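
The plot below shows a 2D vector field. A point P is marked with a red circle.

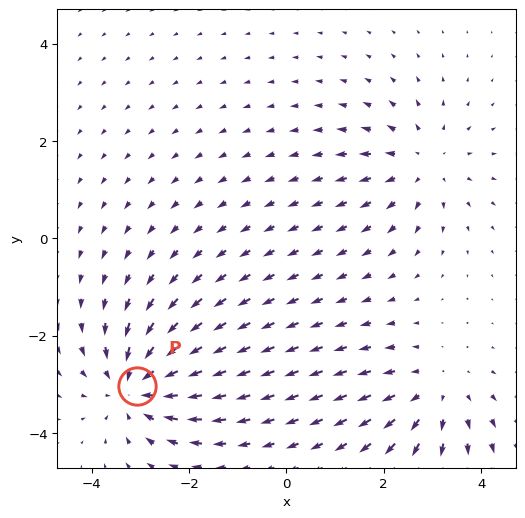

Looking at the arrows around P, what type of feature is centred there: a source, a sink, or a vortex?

At P (-3.1, -3.0) the arrows converge inward. Divergence about -4, curl ≈0 — negative divergence with near-zero curl is a sink.

sink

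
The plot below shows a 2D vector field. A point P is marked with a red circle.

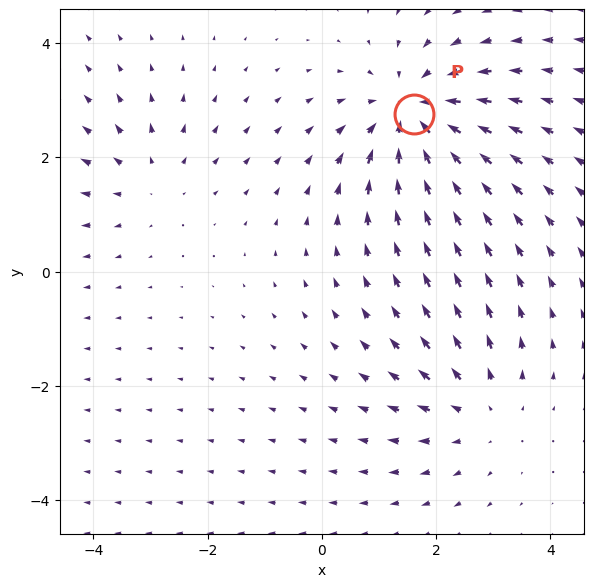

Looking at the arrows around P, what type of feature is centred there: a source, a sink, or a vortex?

sink

At P (1.6, 2.8) the arrows converge inward. Divergence about -5, curl ≈0 — negative divergence with near-zero curl is a sink.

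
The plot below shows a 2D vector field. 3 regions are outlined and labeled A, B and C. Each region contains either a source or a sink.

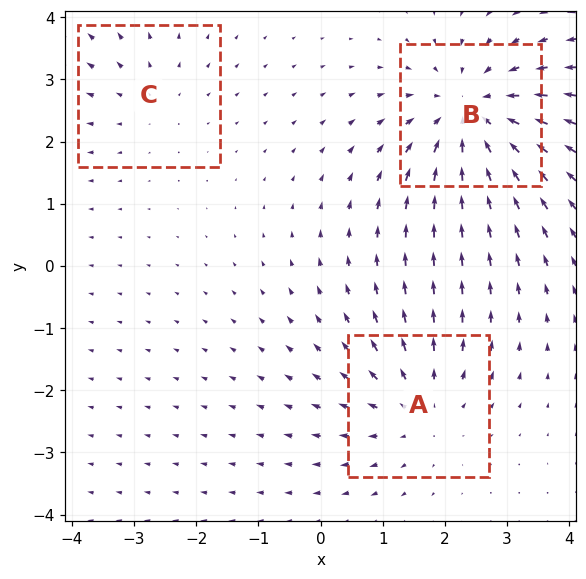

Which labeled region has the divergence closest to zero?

Divergence at each region's feature centre — A: about +3, B: about -4, C: about +2. Region C is closest to zero.

C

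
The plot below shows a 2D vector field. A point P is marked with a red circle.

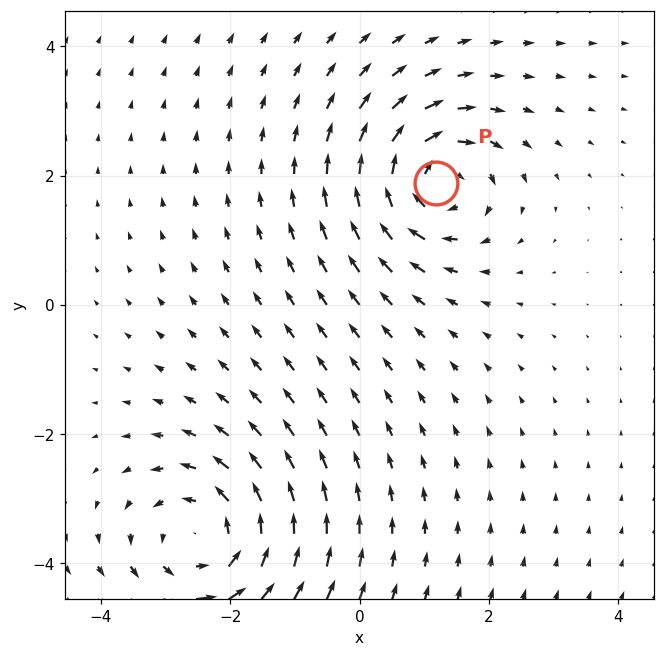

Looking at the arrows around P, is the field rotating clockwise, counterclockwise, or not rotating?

clockwise

Near P at (1.2, 1.9) the arrows circulate clockwise. The curl (z-component) there is about -5; negative curl means clockwise rotation.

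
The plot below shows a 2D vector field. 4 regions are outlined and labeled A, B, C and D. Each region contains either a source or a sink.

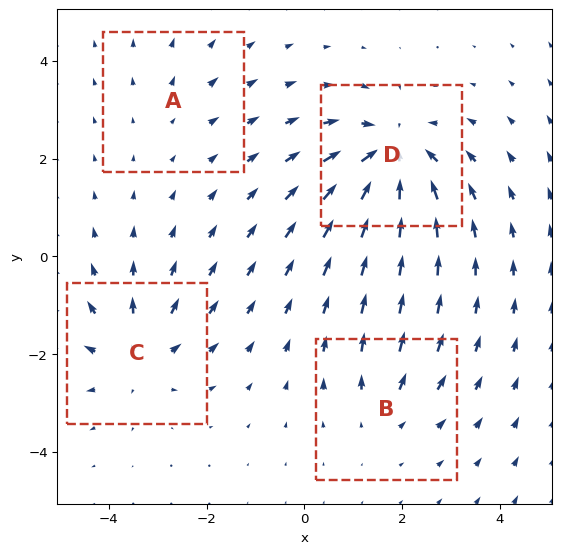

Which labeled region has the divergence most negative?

Divergence at each region's feature centre — A: about +2, B: about +3, C: about +5, D: about -7. Region D is most negative.

D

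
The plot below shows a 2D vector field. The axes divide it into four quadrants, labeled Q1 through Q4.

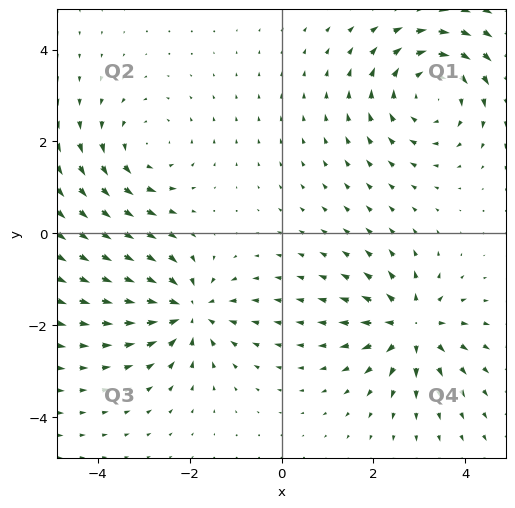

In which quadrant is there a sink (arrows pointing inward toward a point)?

The sink sits at approximately (-2.0, -1.7), which lies in quadrant Q3. The divergence there is about -4, negative as expected for a sink.

Q3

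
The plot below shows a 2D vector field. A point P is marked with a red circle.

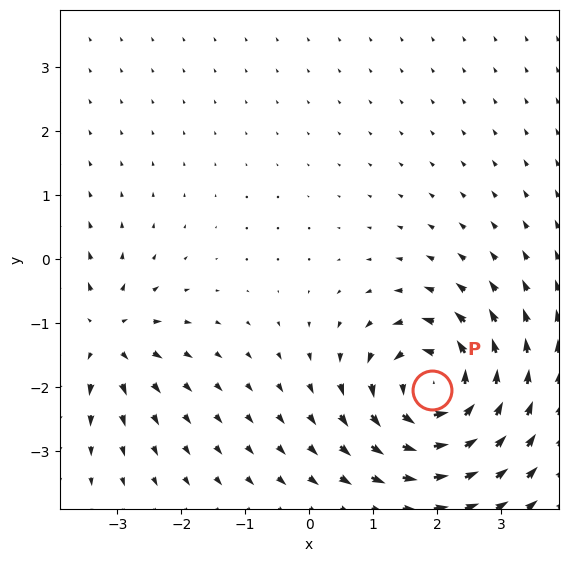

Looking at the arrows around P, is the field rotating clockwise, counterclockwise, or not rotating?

Near P at (1.9, -2.0) the arrows circulate counterclockwise. The curl (z-component) there is about +7; positive curl means counterclockwise rotation.

counterclockwise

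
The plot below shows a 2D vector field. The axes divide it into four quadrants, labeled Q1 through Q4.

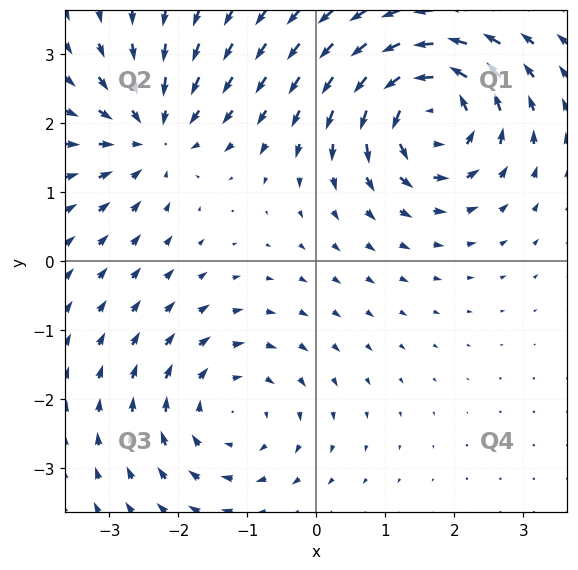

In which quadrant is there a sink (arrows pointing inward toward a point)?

The sink sits at approximately (-2.4, 1.8), which lies in quadrant Q2. The divergence there is about -4, negative as expected for a sink.

Q2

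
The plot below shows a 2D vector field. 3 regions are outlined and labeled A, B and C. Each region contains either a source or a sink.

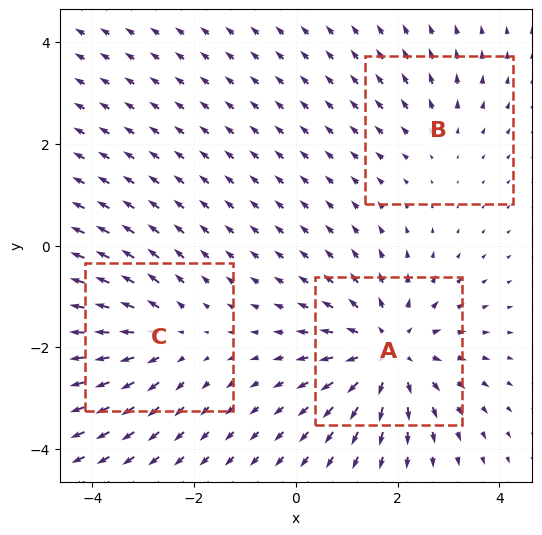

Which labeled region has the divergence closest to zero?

Divergence at each region's feature centre — A: about +4, B: about +2, C: about +3. Region B is closest to zero.

B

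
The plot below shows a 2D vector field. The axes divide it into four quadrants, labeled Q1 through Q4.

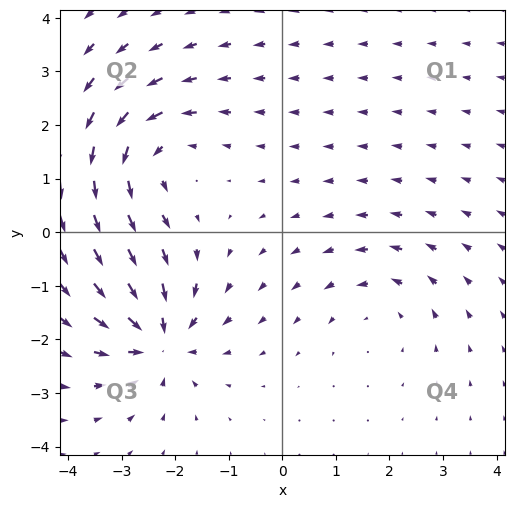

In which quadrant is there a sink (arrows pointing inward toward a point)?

The sink sits at approximately (-2.3, -2.0), which lies in quadrant Q3. The divergence there is about -6, negative as expected for a sink.

Q3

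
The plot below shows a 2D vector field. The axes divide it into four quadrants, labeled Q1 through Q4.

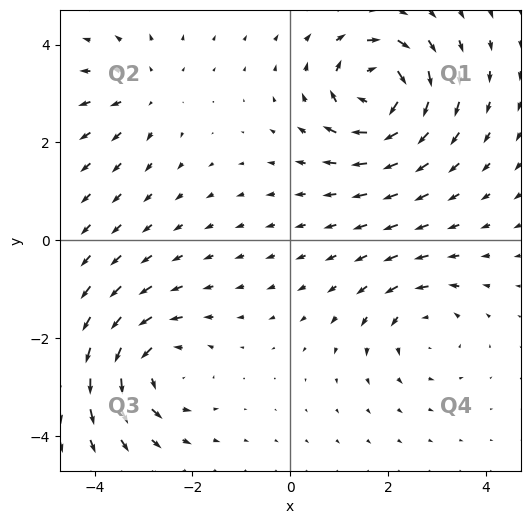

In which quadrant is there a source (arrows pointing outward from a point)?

The source sits at approximately (-3.0, 3.0), which lies in quadrant Q2. The divergence there is about +3, positive as expected for a source.

Q2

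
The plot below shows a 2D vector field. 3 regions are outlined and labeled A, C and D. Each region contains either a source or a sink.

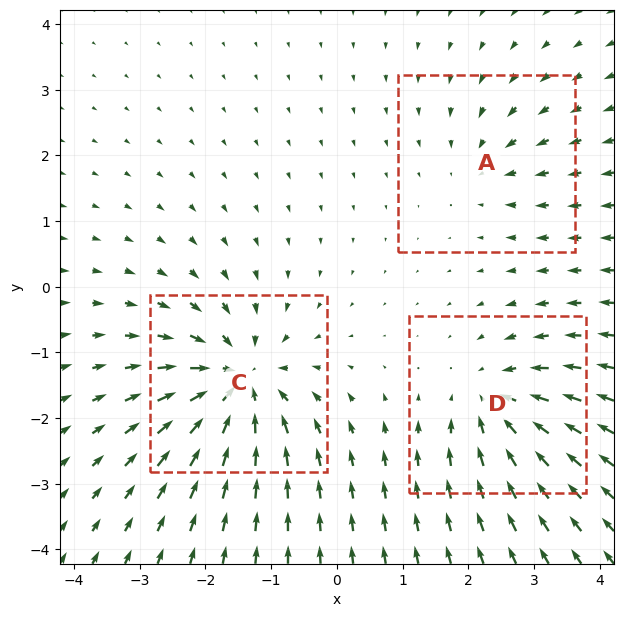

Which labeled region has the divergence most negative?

Divergence at each region's feature centre — A: about -2, C: about -6, D: about -4. Region C is most negative.

C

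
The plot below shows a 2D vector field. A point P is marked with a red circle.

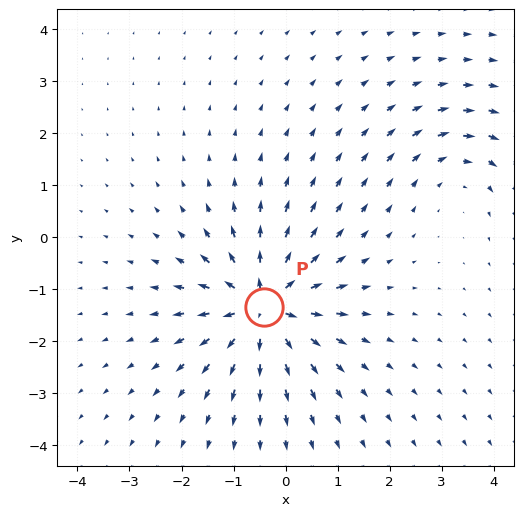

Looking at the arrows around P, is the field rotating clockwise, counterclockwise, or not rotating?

Near P at (-0.4, -1.3) the arrows show no circulation. The curl there is ≈0.

not rotating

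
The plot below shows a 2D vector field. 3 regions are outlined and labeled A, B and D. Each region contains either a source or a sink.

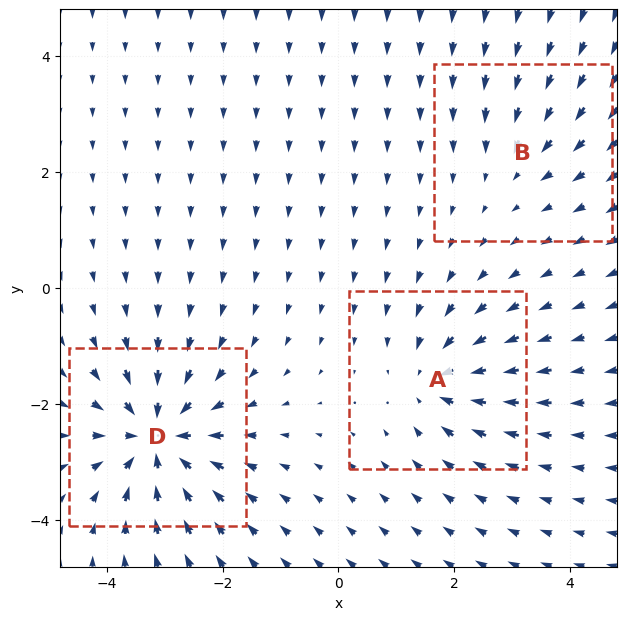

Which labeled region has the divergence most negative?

D

Divergence at each region's feature centre — A: about -4, B: about -2, D: about -6. Region D is most negative.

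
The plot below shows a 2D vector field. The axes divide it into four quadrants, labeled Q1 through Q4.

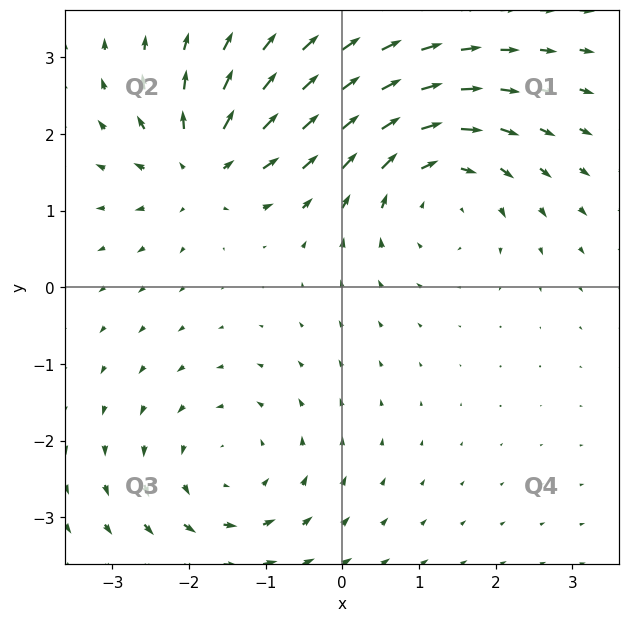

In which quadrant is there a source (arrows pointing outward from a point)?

Q2

The source sits at approximately (-1.8, 1.6), which lies in quadrant Q2. The divergence there is about +5, positive as expected for a source.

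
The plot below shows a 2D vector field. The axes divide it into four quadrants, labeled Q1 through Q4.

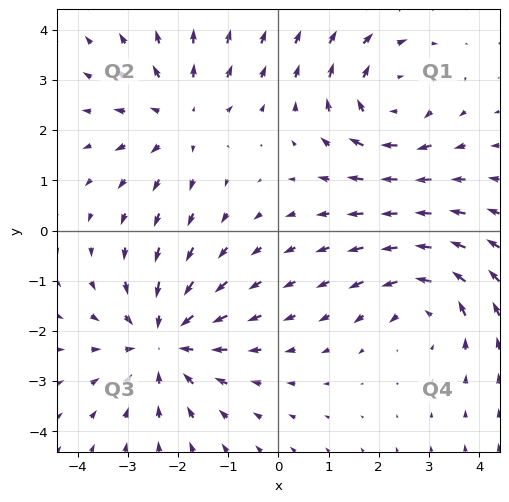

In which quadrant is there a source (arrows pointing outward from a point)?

The source sits at approximately (-2.0, 2.3), which lies in quadrant Q2. The divergence there is about +3, positive as expected for a source.

Q2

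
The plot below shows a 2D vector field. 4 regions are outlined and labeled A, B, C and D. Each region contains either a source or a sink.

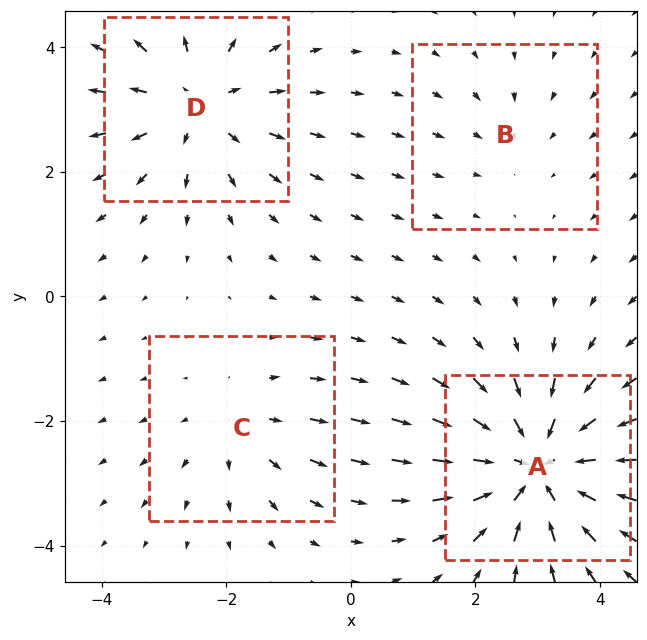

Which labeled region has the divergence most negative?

Divergence at each region's feature centre — A: about -6, B: about -2, C: about +3, D: about +4. Region A is most negative.

A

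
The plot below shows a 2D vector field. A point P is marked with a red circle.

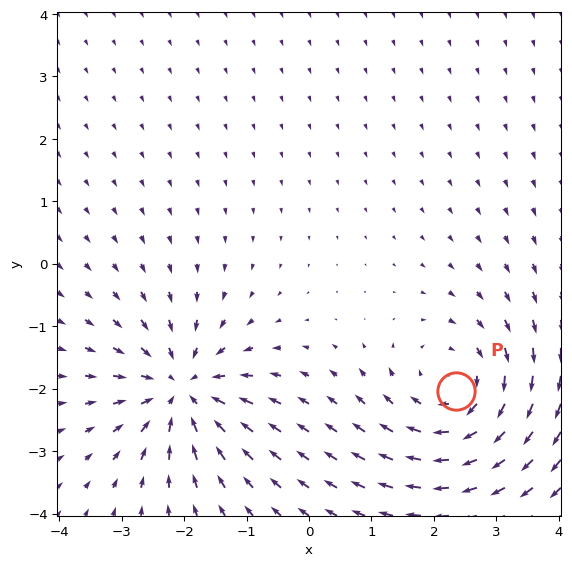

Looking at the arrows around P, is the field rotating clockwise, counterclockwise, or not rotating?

Near P at (2.3, -2.0) the arrows circulate clockwise. The curl (z-component) there is about -4; negative curl means clockwise rotation.

clockwise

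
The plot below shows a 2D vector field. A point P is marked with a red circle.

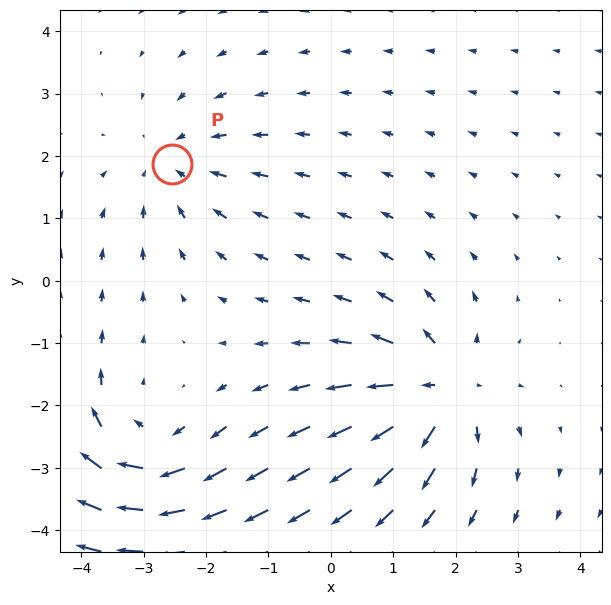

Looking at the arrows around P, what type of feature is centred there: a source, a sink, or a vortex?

At P (-2.5, 1.9) the arrows converge inward. Divergence about -3, curl ≈0 — negative divergence with near-zero curl is a sink.

sink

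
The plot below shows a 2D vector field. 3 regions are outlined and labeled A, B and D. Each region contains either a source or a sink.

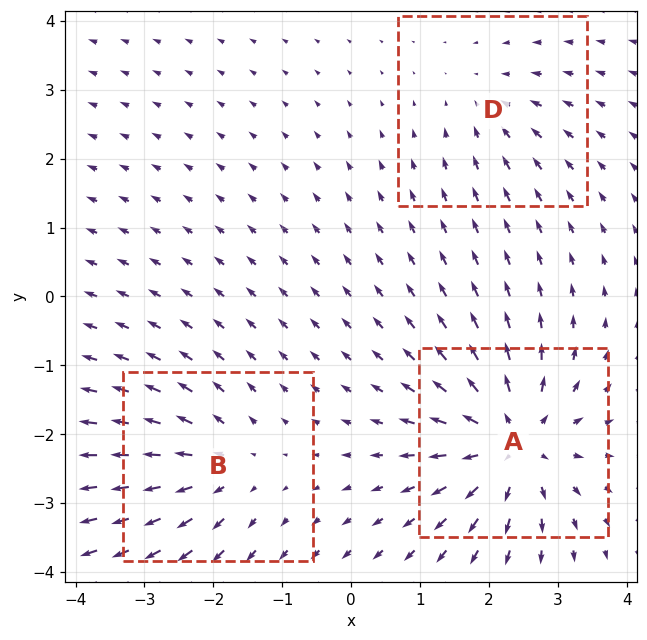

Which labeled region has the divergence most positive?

Divergence at each region's feature centre — A: about +6, B: about +3, D: about -2. Region A is most positive.

A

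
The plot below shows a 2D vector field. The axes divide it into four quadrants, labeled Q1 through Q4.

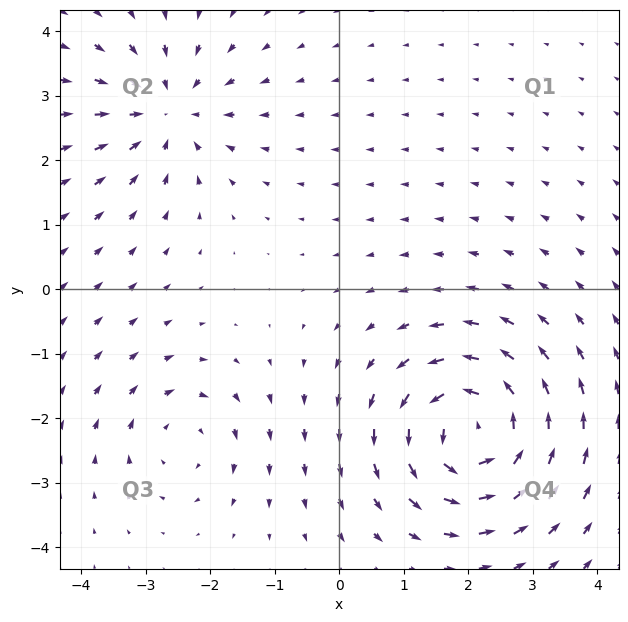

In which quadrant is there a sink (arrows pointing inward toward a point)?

The sink sits at approximately (-2.7, 2.8), which lies in quadrant Q2. The divergence there is about -4, negative as expected for a sink.

Q2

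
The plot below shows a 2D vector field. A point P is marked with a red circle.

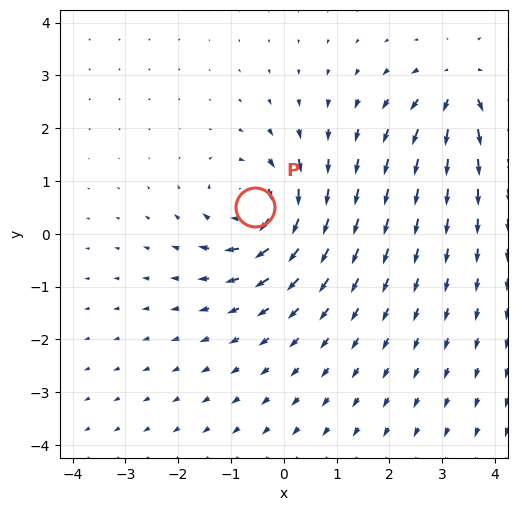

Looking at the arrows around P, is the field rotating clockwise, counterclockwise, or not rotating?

Near P at (-0.5, 0.5) the arrows circulate clockwise. The curl (z-component) there is about -6; negative curl means clockwise rotation.

clockwise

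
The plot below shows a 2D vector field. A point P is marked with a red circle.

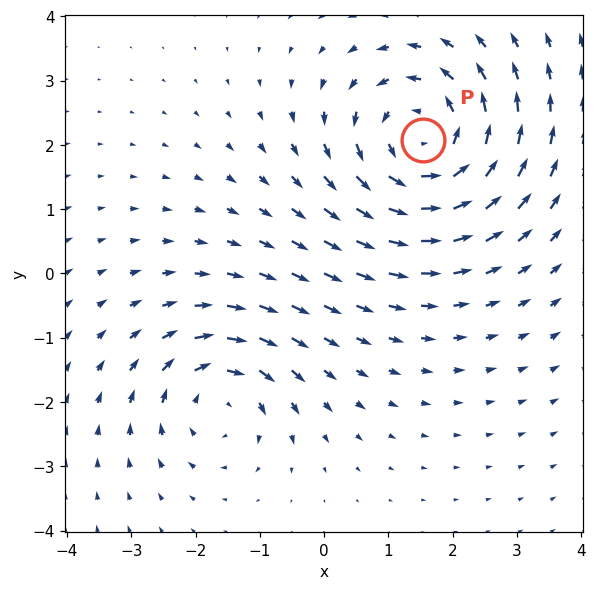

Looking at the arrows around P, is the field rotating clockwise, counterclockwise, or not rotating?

counterclockwise

Near P at (1.5, 2.1) the arrows circulate counterclockwise. The curl (z-component) there is about +4; positive curl means counterclockwise rotation.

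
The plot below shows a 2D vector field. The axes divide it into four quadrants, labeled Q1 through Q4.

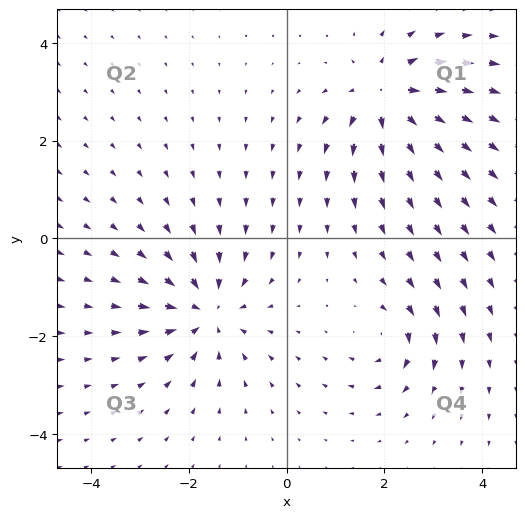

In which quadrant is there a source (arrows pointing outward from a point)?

Q1

The source sits at approximately (2.1, 2.9), which lies in quadrant Q1. The divergence there is about +5, positive as expected for a source.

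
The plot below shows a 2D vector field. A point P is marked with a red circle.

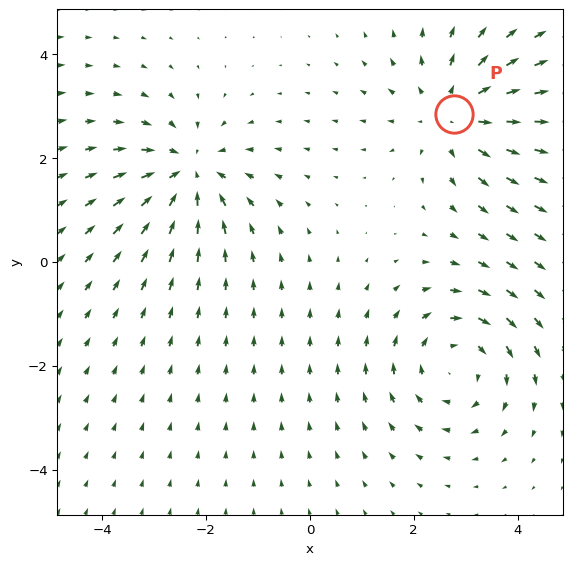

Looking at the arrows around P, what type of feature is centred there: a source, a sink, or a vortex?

source

At P (2.8, 2.8) the arrows spread outward. Divergence about +2, curl ≈0 — positive divergence with near-zero curl is a source.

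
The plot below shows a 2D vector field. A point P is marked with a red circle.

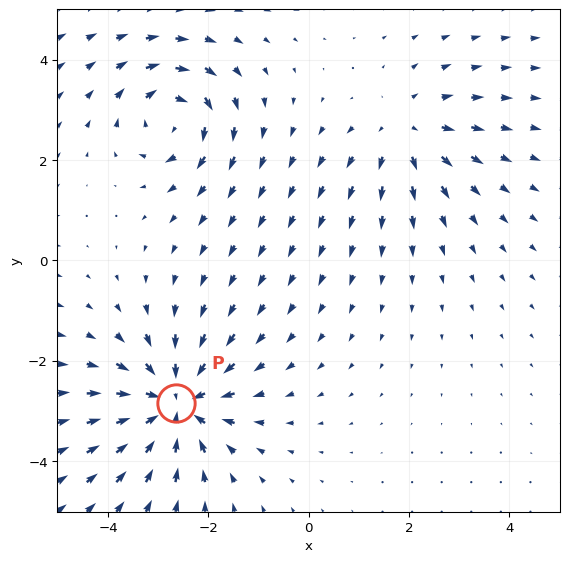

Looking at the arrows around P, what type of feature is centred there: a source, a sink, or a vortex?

At P (-2.6, -2.9) the arrows converge inward. Divergence about -6, curl ≈0 — negative divergence with near-zero curl is a sink.

sink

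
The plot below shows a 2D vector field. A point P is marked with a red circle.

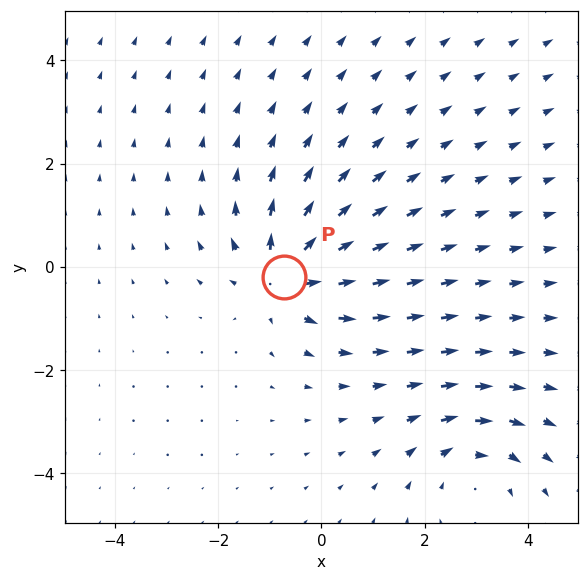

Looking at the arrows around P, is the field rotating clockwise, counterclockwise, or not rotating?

Near P at (-0.7, -0.2) the arrows show no circulation. The curl there is ≈0.

not rotating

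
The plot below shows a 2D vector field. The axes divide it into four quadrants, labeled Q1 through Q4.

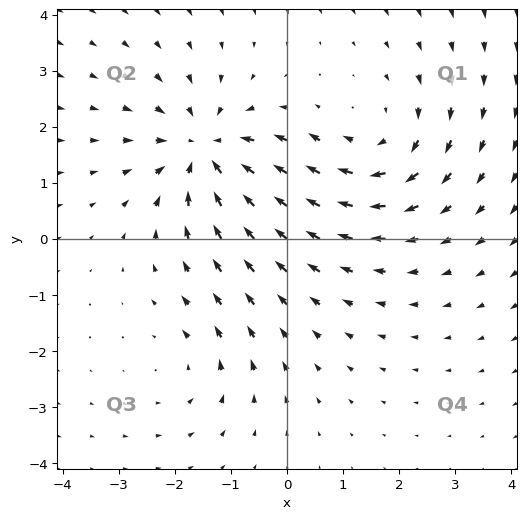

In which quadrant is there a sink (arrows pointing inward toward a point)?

The sink sits at approximately (-1.5, 1.6), which lies in quadrant Q2. The divergence there is about -5, negative as expected for a sink.

Q2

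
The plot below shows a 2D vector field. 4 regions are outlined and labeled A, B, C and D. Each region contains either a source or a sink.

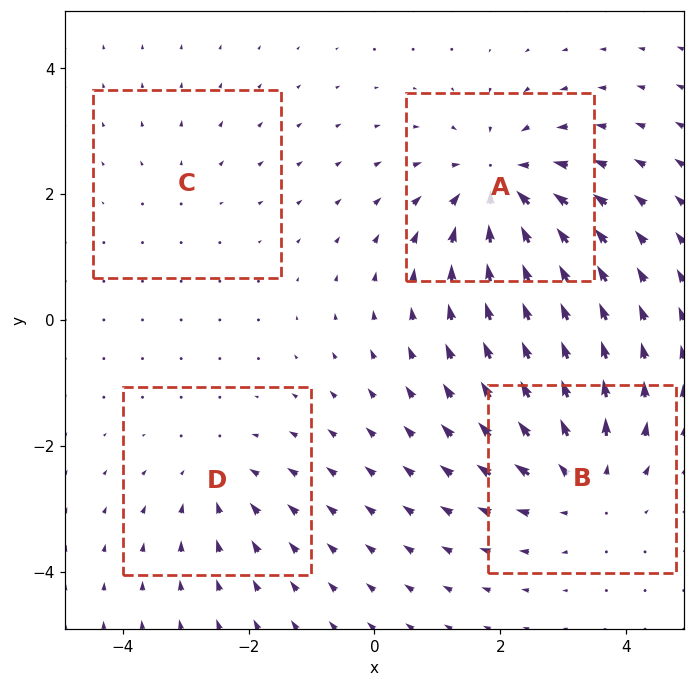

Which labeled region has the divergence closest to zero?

C

Divergence at each region's feature centre — A: about -6, B: about +5, C: about +2, D: about -3. Region C is closest to zero.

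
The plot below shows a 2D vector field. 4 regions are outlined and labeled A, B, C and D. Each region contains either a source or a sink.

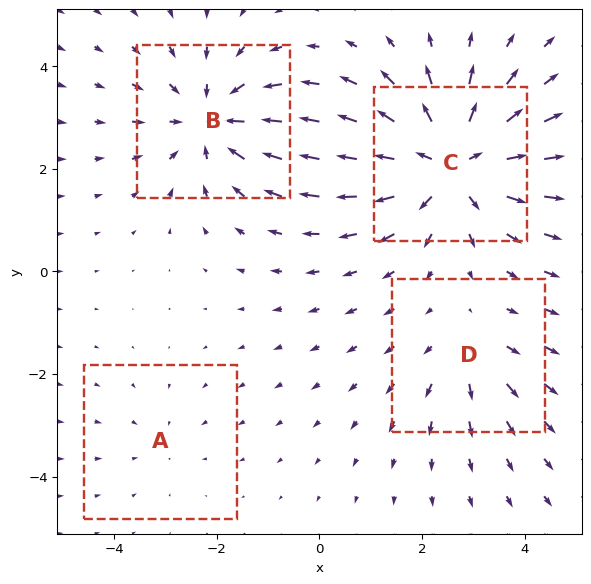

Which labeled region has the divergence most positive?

C

Divergence at each region's feature centre — A: about -2, B: about -5, C: about +6, D: about +3. Region C is most positive.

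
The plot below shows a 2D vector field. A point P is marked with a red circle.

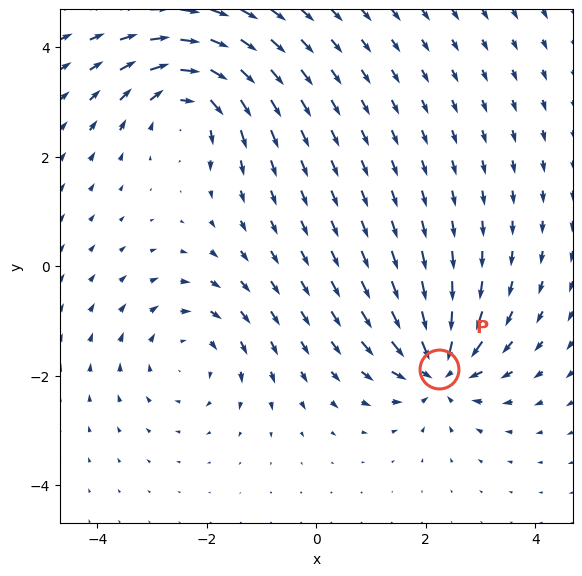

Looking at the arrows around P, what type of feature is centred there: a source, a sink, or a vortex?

sink

At P (2.2, -1.9) the arrows converge inward. Divergence about -7, curl ≈0 — negative divergence with near-zero curl is a sink.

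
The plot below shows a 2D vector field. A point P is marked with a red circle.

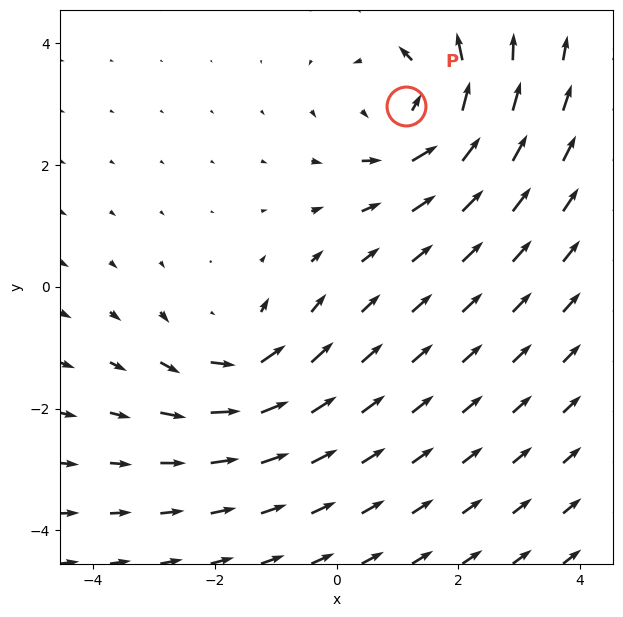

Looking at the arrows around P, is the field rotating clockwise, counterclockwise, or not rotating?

Near P at (1.1, 3.0) the arrows circulate counterclockwise. The curl (z-component) there is about +4; positive curl means counterclockwise rotation.

counterclockwise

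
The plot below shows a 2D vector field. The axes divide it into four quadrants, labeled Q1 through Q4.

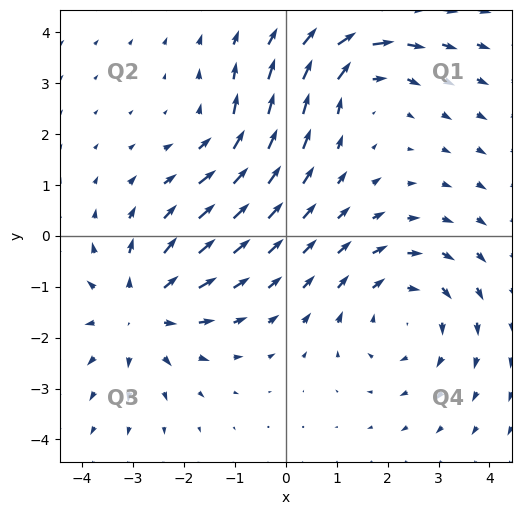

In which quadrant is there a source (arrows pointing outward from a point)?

The source sits at approximately (-2.9, -1.5), which lies in quadrant Q3. The divergence there is about +4, positive as expected for a source.

Q3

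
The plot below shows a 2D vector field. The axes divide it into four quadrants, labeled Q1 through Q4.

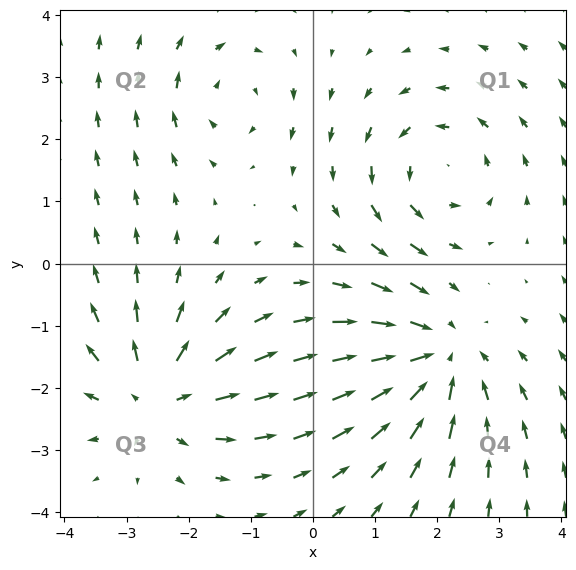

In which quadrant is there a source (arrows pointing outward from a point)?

The source sits at approximately (-2.5, -2.2), which lies in quadrant Q3. The divergence there is about +4, positive as expected for a source.

Q3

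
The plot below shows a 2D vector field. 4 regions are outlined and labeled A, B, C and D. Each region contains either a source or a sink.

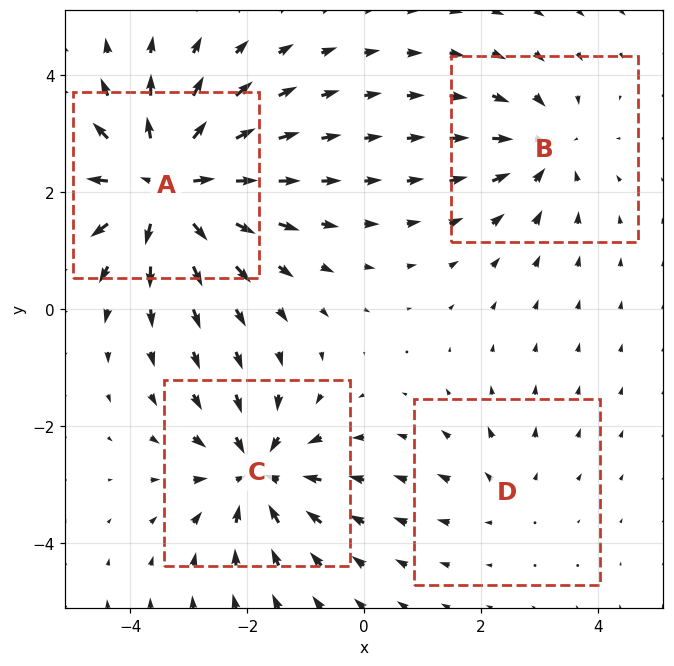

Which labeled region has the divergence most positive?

A

Divergence at each region's feature centre — A: about +8, B: about -4, C: about -6, D: about +2. Region A is most positive.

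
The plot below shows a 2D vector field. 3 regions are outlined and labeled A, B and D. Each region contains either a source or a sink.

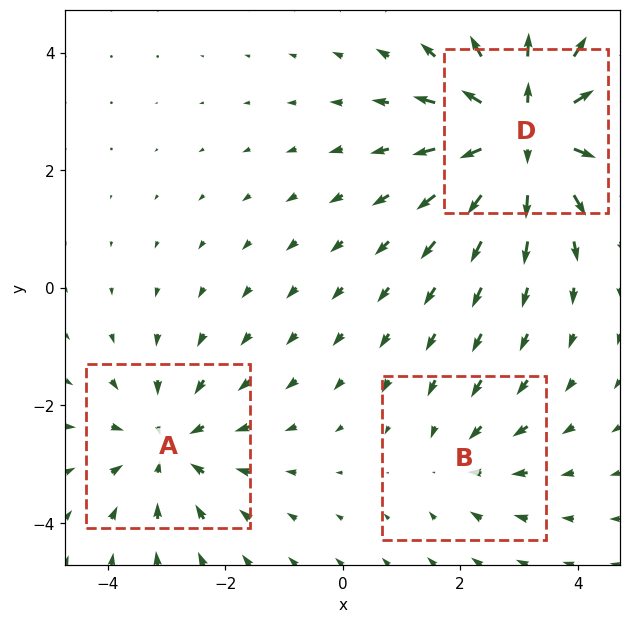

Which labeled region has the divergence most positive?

D

Divergence at each region's feature centre — A: about -3, B: about -2, D: about +5. Region D is most positive.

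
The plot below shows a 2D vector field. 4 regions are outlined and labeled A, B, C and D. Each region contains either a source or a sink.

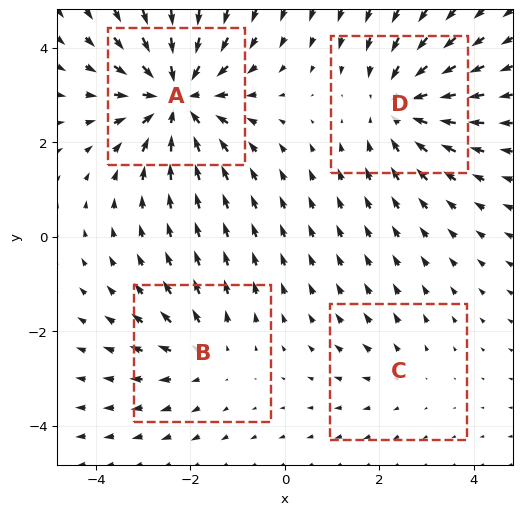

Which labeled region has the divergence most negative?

Divergence at each region's feature centre — A: about -6, B: about +3, C: about +2, D: about -4. Region A is most negative.

A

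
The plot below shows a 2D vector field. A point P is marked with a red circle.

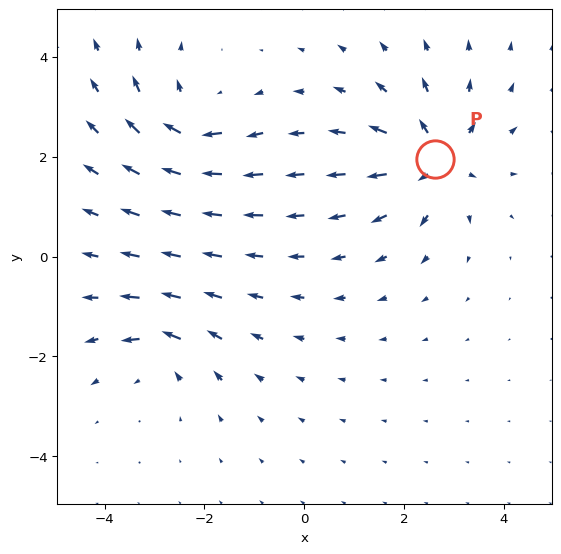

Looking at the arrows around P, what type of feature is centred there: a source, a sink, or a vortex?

source

At P (2.6, 2.0) the arrows spread outward. Divergence about +6, curl ≈0 — positive divergence with near-zero curl is a source.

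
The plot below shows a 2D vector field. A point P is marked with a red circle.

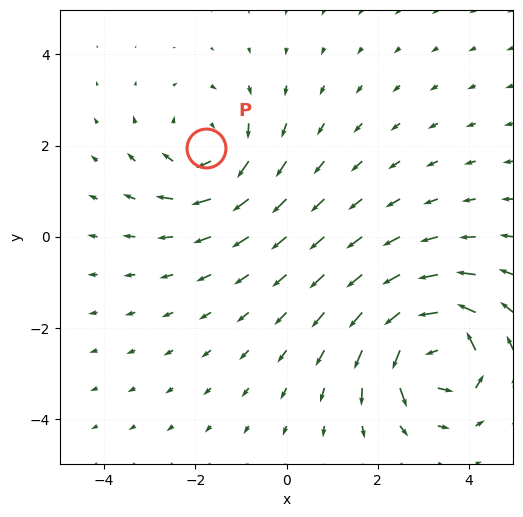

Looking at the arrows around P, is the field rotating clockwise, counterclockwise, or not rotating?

clockwise

Near P at (-1.8, 2.0) the arrows circulate clockwise. The curl (z-component) there is about -4; negative curl means clockwise rotation.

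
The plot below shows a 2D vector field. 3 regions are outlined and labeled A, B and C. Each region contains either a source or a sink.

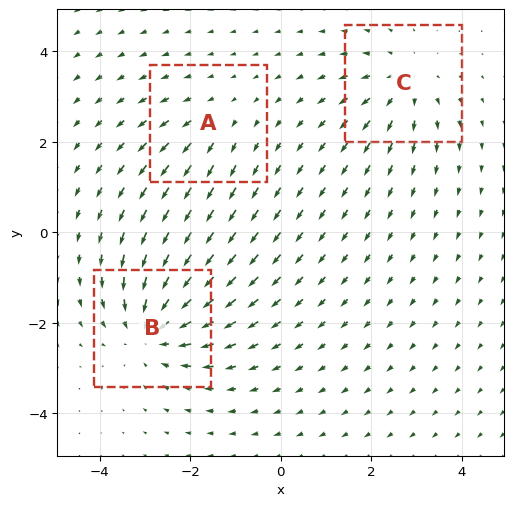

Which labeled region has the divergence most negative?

Divergence at each region's feature centre — A: about +2, B: about -4, C: about +3. Region B is most negative.

B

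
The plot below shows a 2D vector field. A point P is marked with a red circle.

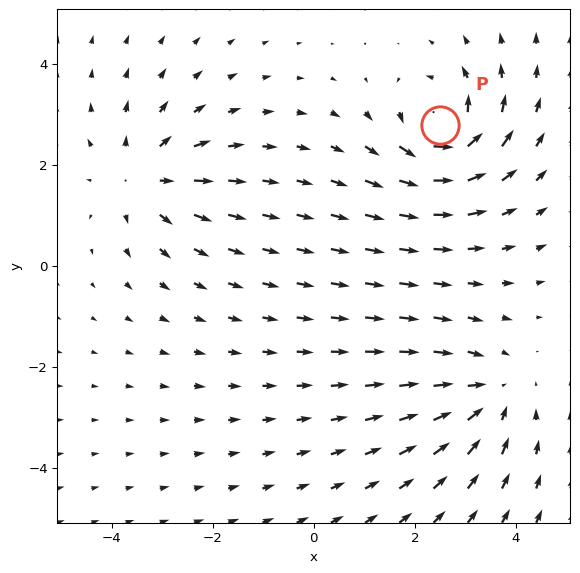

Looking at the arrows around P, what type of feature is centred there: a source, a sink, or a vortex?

At P (2.5, 2.8) the arrows circulate counterclockwise. Divergence ≈0, curl about +5 — near-zero divergence with nonzero curl is a vortex.

vortex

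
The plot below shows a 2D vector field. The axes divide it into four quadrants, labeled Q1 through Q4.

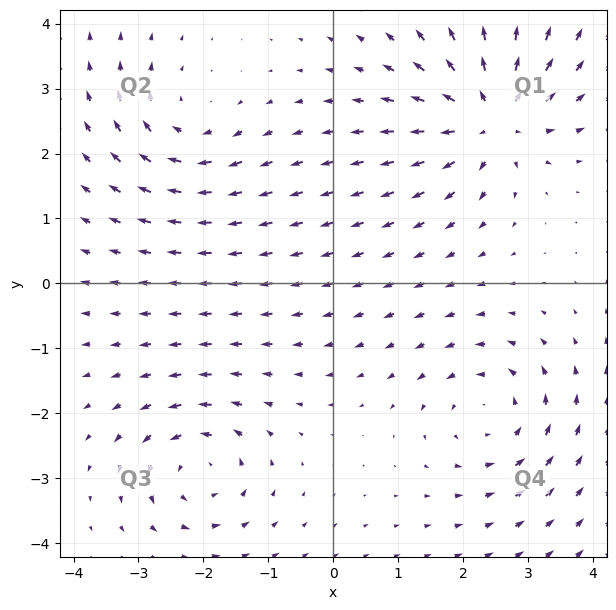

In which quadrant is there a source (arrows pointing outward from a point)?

Q1

The source sits at approximately (2.4, 2.6), which lies in quadrant Q1. The divergence there is about +6, positive as expected for a source.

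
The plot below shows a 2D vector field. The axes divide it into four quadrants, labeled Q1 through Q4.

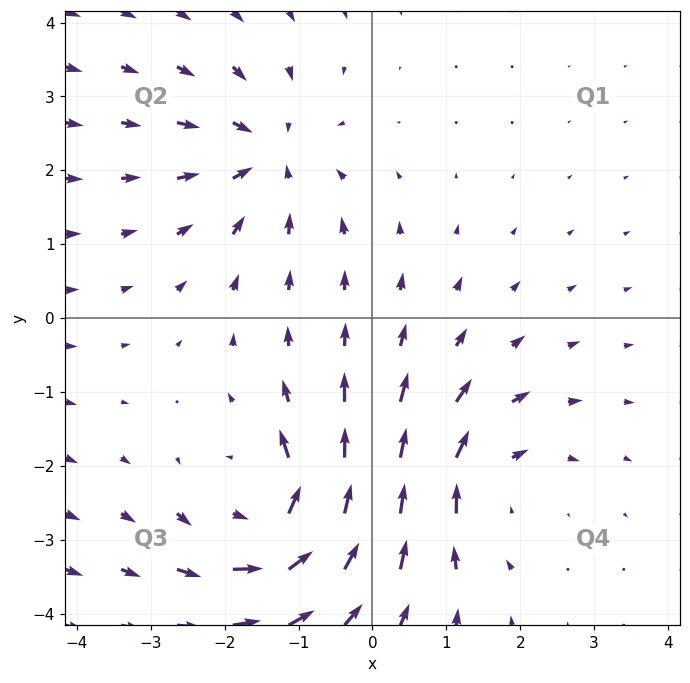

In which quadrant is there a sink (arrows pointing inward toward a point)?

The sink sits at approximately (-1.4, 2.2), which lies in quadrant Q2. The divergence there is about -5, negative as expected for a sink.

Q2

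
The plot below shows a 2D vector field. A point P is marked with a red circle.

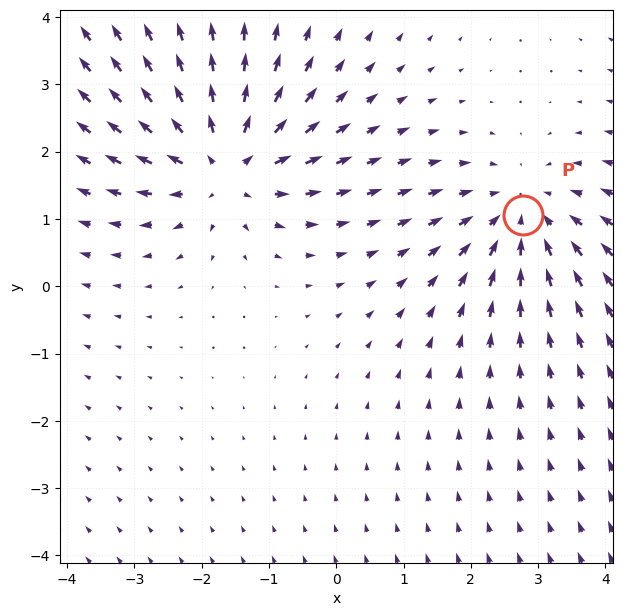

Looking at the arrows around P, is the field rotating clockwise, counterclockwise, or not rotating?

Near P at (2.8, 1.1) the arrows show no circulation. The curl there is ≈0.

not rotating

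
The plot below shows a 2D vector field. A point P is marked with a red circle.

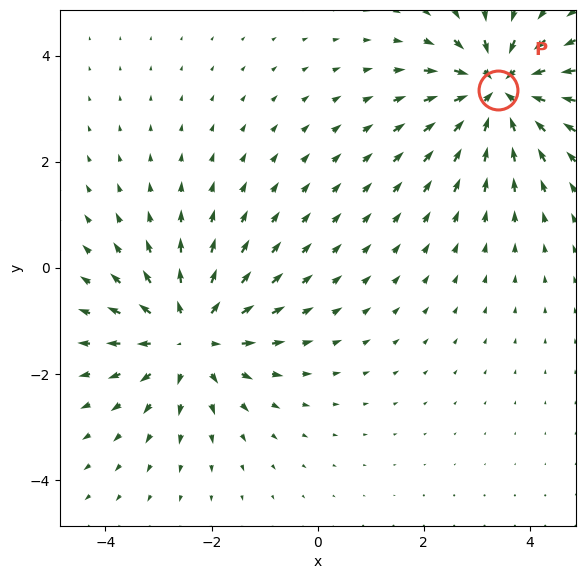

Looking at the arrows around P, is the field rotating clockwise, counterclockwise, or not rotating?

not rotating

Near P at (3.4, 3.3) the arrows show no circulation. The curl there is ≈0.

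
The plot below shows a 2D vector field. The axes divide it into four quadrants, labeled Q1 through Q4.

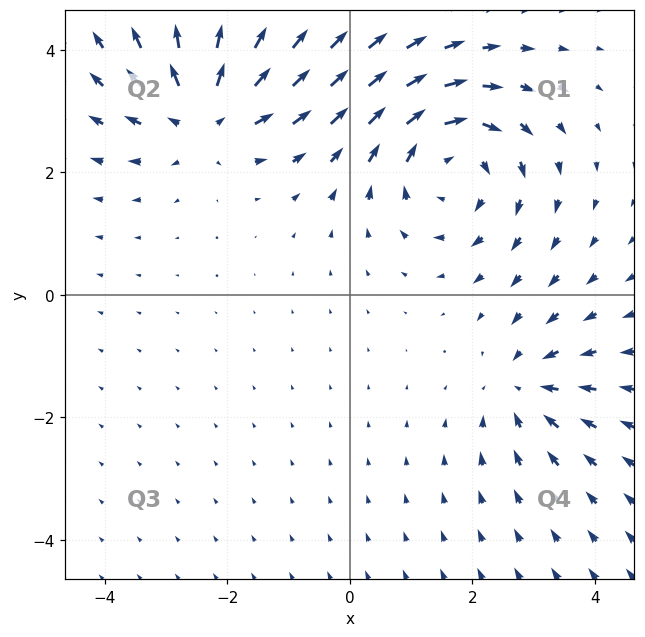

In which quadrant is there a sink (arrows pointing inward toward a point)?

The sink sits at approximately (2.9, -1.5), which lies in quadrant Q4. The divergence there is about -3, negative as expected for a sink.

Q4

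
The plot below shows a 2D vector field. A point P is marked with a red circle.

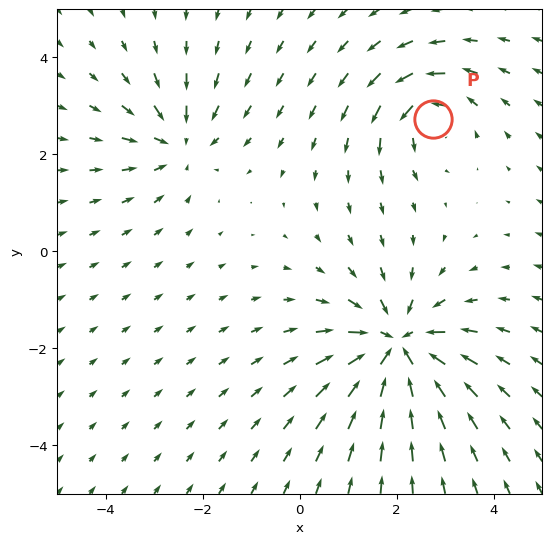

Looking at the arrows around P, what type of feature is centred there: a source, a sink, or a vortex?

vortex

At P (2.7, 2.7) the arrows circulate counterclockwise. Divergence ≈0, curl about +4 — near-zero divergence with nonzero curl is a vortex.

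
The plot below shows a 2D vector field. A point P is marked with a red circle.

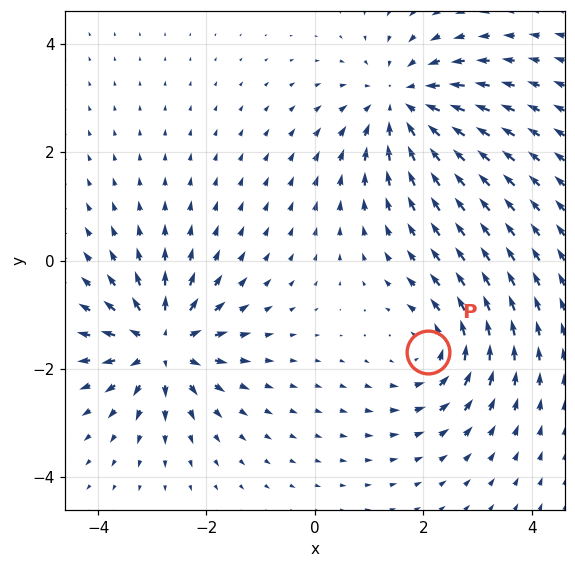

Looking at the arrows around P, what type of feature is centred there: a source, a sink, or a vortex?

At P (2.1, -1.7) the arrows circulate counterclockwise. Divergence ≈0, curl about +3 — near-zero divergence with nonzero curl is a vortex.

vortex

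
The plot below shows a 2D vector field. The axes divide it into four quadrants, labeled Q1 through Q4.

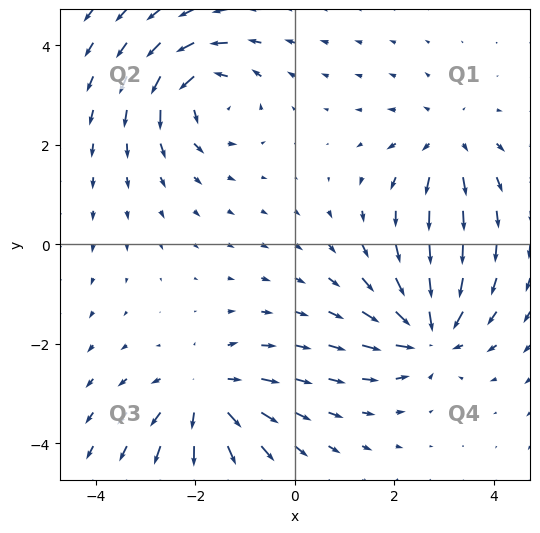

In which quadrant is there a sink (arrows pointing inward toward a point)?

The sink sits at approximately (2.7, -1.8), which lies in quadrant Q4. The divergence there is about -6, negative as expected for a sink.

Q4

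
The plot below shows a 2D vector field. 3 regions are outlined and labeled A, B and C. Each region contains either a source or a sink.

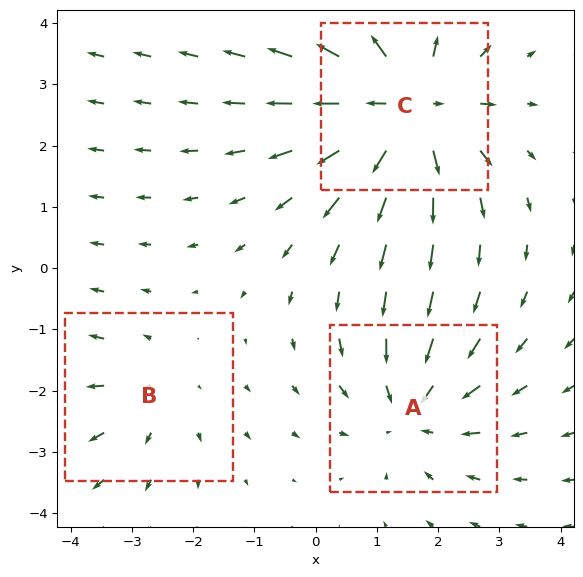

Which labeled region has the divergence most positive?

Divergence at each region's feature centre — A: about -3, B: about +2, C: about +4. Region C is most positive.

C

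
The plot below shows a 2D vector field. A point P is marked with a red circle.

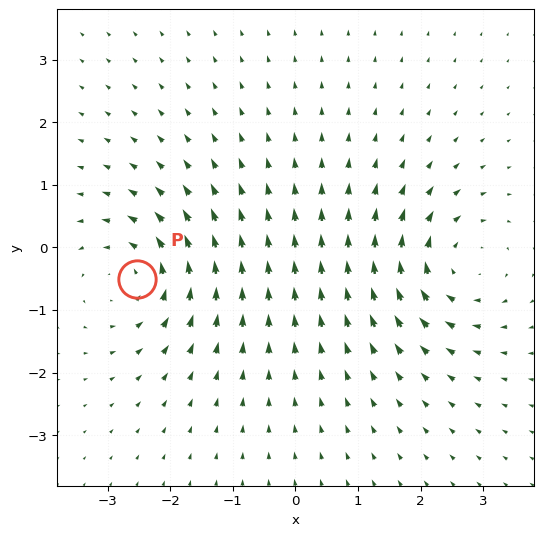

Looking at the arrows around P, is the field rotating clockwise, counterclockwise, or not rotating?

counterclockwise

Near P at (-2.5, -0.5) the arrows circulate counterclockwise. The curl (z-component) there is about +5; positive curl means counterclockwise rotation.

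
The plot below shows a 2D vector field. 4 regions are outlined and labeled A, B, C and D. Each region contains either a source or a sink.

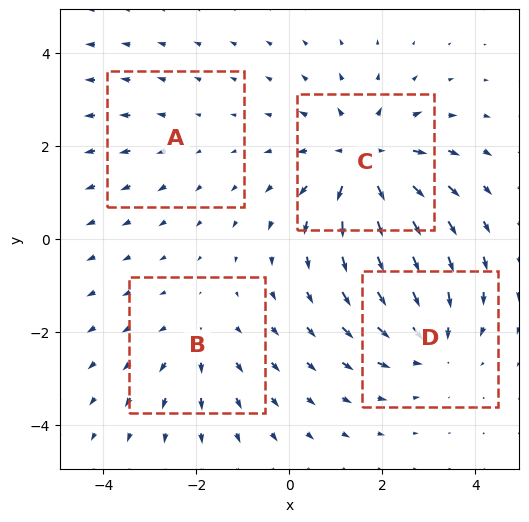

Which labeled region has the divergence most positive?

C

Divergence at each region's feature centre — A: about +2, B: about +3, C: about +6, D: about -4. Region C is most positive.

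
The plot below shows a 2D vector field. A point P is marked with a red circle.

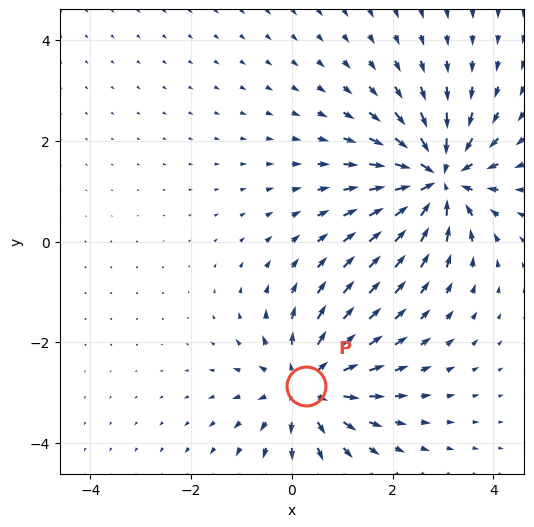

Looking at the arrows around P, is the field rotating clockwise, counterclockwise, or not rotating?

not rotating

Near P at (0.3, -2.9) the arrows show no circulation. The curl there is ≈0.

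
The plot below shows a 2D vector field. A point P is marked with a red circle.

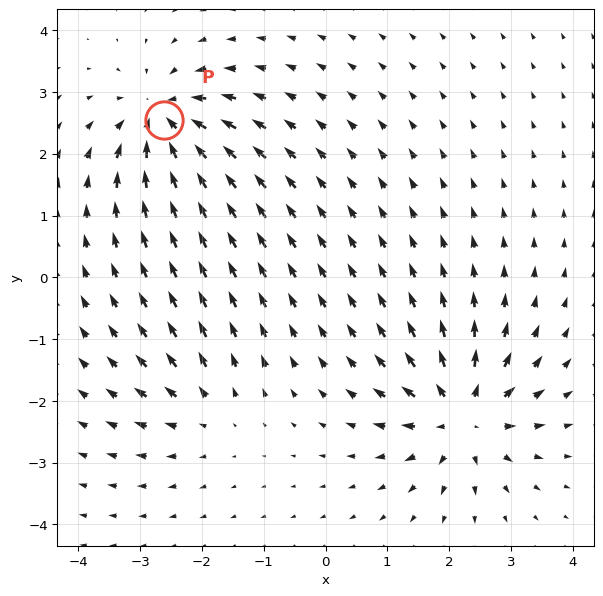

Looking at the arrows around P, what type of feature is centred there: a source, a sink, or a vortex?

At P (-2.6, 2.5) the arrows converge inward. Divergence about -6, curl ≈0 — negative divergence with near-zero curl is a sink.

sink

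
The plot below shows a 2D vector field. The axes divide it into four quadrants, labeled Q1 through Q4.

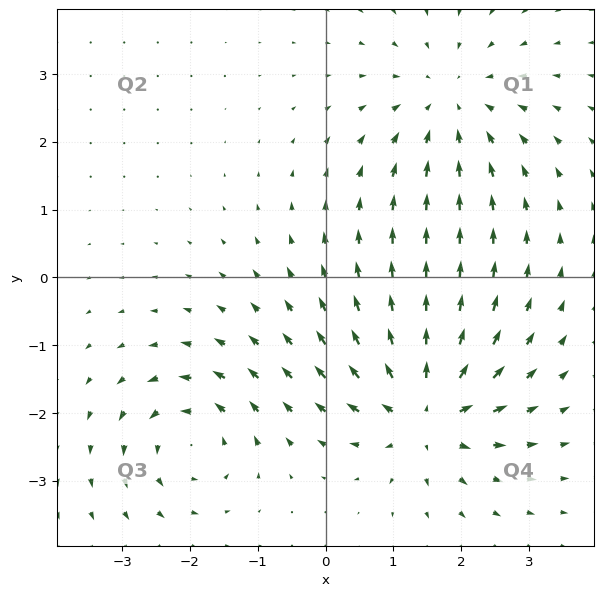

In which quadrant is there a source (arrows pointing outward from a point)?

The source sits at approximately (1.5, -2.0), which lies in quadrant Q4. The divergence there is about +7, positive as expected for a source.

Q4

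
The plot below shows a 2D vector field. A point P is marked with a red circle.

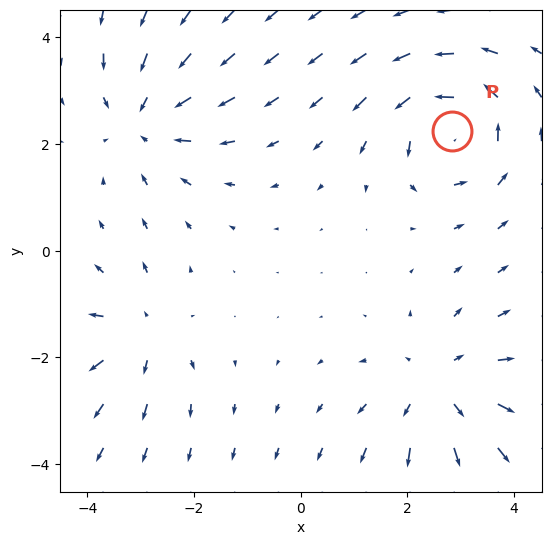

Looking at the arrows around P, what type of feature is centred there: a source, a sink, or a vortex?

vortex

At P (2.8, 2.2) the arrows circulate counterclockwise. Divergence ≈0, curl about +6 — near-zero divergence with nonzero curl is a vortex.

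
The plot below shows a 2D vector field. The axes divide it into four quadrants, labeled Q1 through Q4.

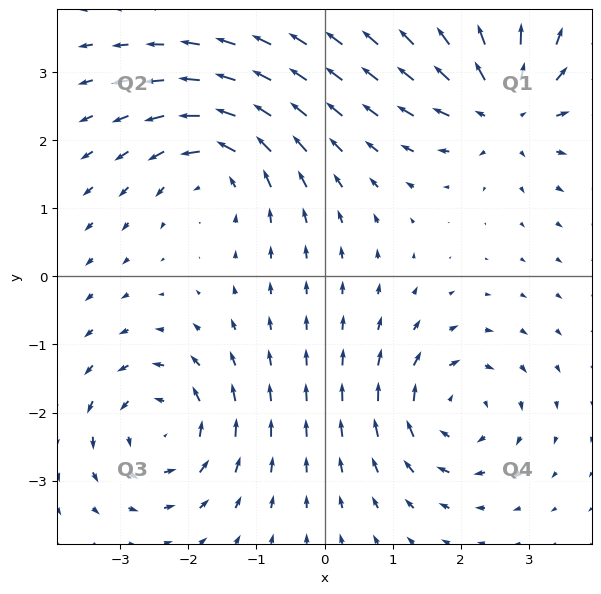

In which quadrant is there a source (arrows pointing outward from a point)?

Q1

The source sits at approximately (2.6, 2.5), which lies in quadrant Q1. The divergence there is about +5, positive as expected for a source.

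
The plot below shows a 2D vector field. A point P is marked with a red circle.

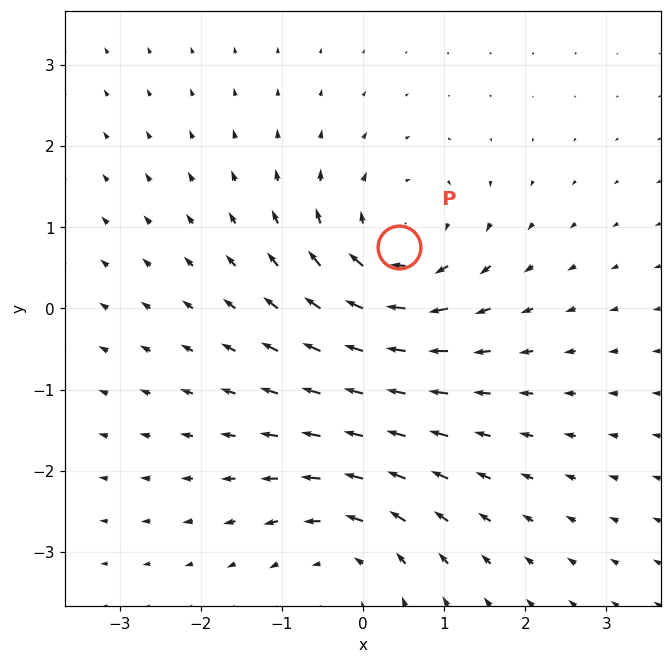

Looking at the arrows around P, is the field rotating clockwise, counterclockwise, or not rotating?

Near P at (0.4, 0.8) the arrows circulate clockwise. The curl (z-component) there is about -4; negative curl means clockwise rotation.

clockwise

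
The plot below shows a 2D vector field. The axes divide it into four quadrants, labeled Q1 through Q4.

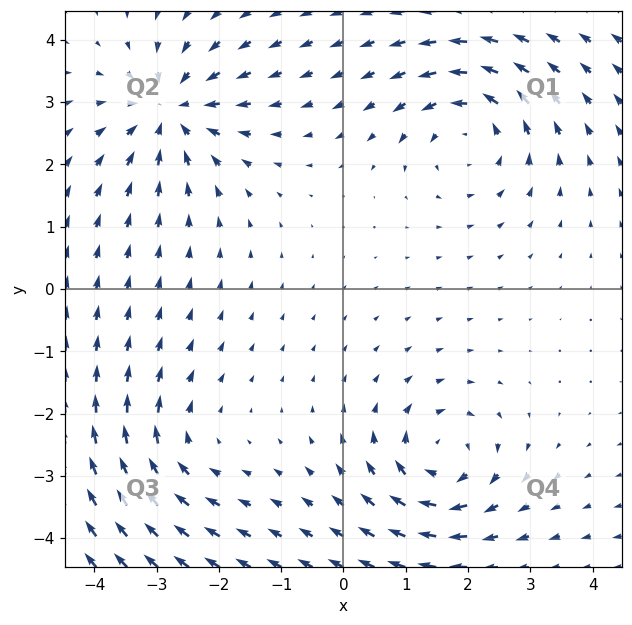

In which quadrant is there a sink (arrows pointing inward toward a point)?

The sink sits at approximately (-2.8, 2.9), which lies in quadrant Q2. The divergence there is about -5, negative as expected for a sink.

Q2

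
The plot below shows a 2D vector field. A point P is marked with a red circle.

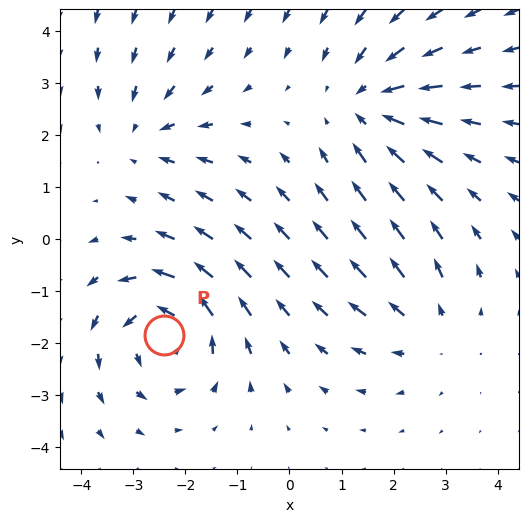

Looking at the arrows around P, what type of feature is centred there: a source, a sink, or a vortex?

vortex

At P (-2.4, -1.8) the arrows circulate counterclockwise. Divergence ≈0, curl about +6 — near-zero divergence with nonzero curl is a vortex.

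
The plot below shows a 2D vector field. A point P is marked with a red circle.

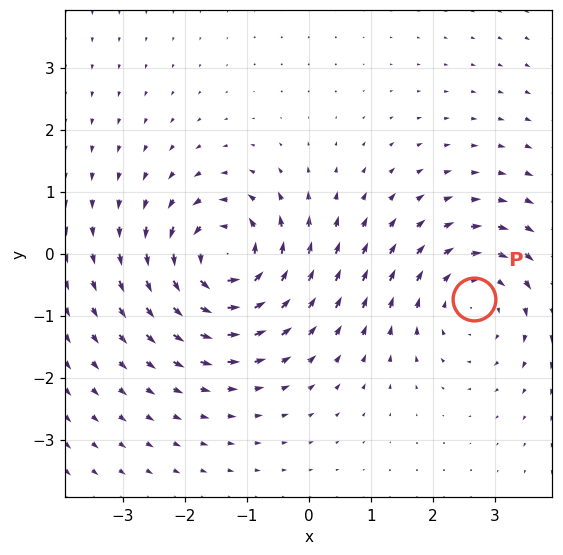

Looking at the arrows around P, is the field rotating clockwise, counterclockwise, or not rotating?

clockwise

Near P at (2.7, -0.7) the arrows circulate clockwise. The curl (z-component) there is about -3; negative curl means clockwise rotation.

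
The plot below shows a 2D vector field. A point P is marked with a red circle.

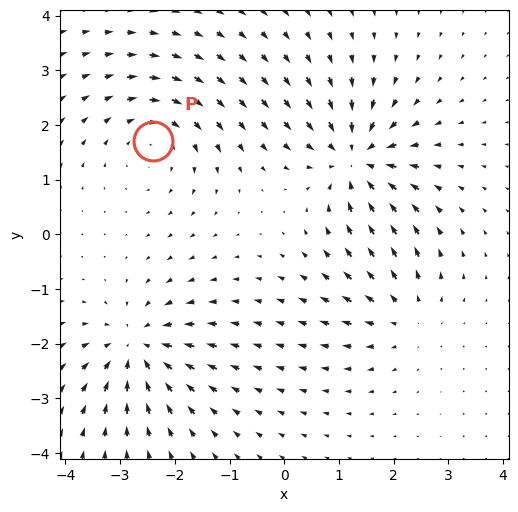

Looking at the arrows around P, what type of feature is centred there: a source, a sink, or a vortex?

At P (-2.4, 1.7) the arrows circulate clockwise. Divergence ≈0, curl about -4 — near-zero divergence with nonzero curl is a vortex.

vortex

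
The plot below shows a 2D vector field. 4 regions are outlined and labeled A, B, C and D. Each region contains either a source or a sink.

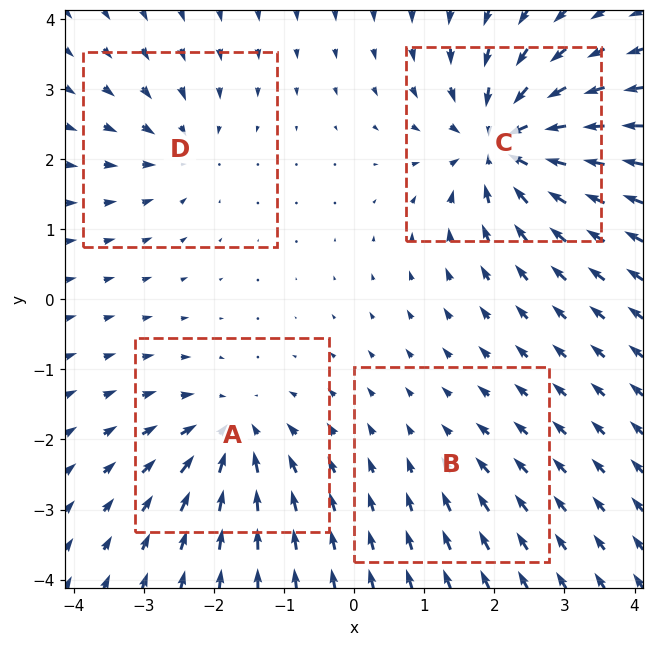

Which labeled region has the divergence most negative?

C

Divergence at each region's feature centre — A: about -6, B: about -2, C: about -9, D: about -4. Region C is most negative.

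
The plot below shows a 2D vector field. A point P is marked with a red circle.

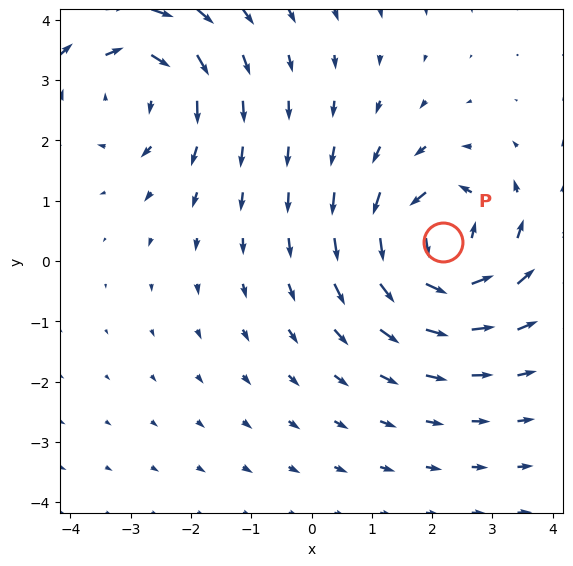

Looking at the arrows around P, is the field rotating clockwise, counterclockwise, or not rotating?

counterclockwise

Near P at (2.2, 0.3) the arrows circulate counterclockwise. The curl (z-component) there is about +5; positive curl means counterclockwise rotation.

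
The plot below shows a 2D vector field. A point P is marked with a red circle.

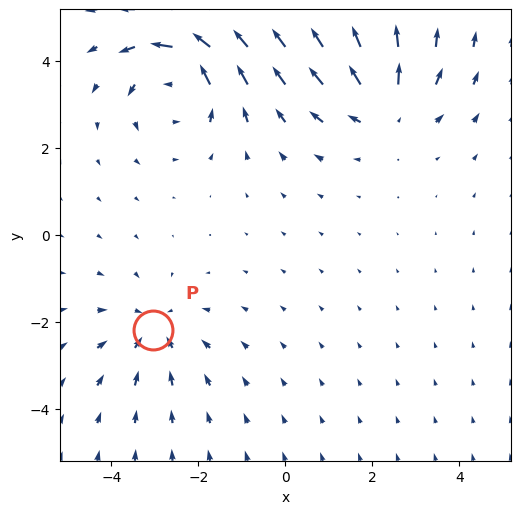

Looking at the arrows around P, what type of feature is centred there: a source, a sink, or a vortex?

At P (-3.0, -2.2) the arrows converge inward. Divergence about -3, curl ≈0 — negative divergence with near-zero curl is a sink.

sink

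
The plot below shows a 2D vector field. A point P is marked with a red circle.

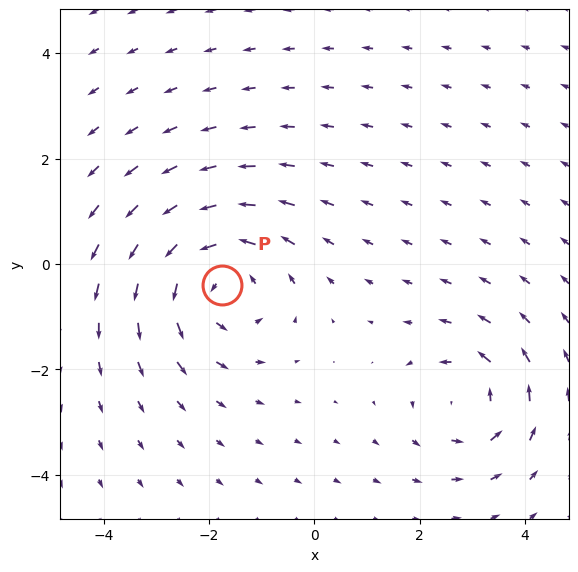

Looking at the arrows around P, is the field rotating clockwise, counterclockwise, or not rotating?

Near P at (-1.8, -0.4) the arrows circulate counterclockwise. The curl (z-component) there is about +4; positive curl means counterclockwise rotation.

counterclockwise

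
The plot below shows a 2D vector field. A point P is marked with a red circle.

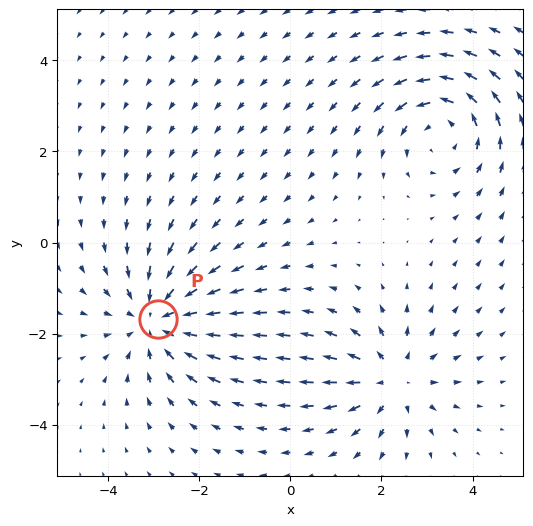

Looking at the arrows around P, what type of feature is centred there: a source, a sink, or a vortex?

At P (-2.9, -1.7) the arrows converge inward. Divergence about -4, curl ≈0 — negative divergence with near-zero curl is a sink.

sink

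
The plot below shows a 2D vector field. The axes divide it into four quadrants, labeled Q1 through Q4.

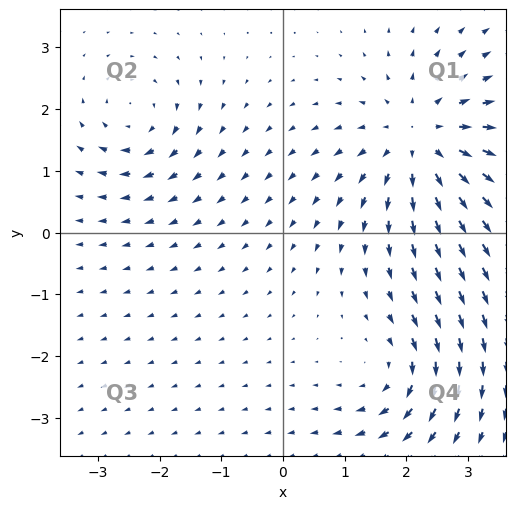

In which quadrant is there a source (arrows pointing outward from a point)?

Q1

The source sits at approximately (2.2, 1.5), which lies in quadrant Q1. The divergence there is about +5, positive as expected for a source.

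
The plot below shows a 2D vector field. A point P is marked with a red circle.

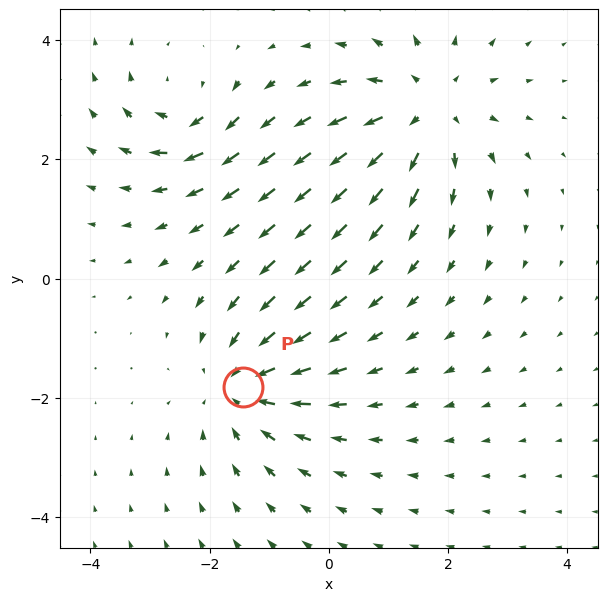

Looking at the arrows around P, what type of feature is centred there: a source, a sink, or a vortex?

At P (-1.4, -1.8) the arrows converge inward. Divergence about -4, curl ≈0 — negative divergence with near-zero curl is a sink.

sink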